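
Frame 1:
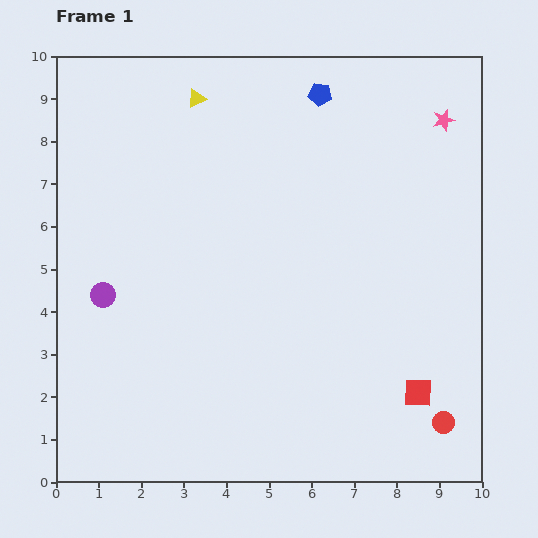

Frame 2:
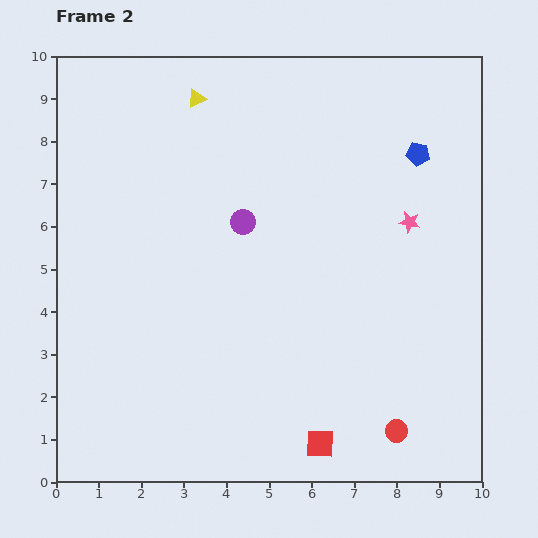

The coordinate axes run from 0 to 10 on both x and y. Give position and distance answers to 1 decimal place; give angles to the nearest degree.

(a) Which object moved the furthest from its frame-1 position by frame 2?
the purple circle

(moved 3.7; next 2.7)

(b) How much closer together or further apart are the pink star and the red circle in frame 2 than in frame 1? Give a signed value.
-2.2

Distance in frame 1: 7.1. Distance in frame 2: 4.9.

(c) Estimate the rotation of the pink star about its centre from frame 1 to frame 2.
25° clockwise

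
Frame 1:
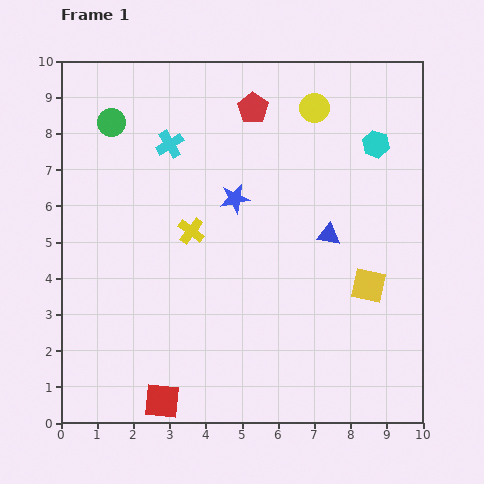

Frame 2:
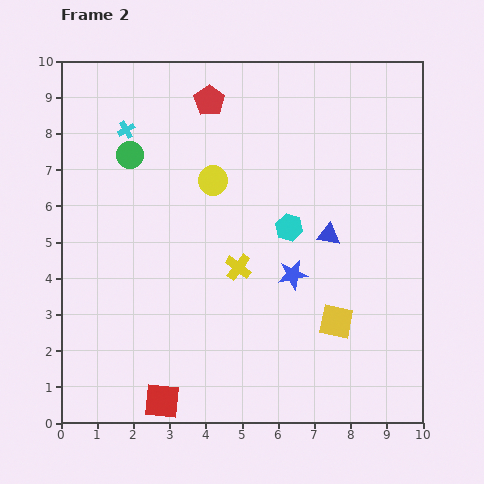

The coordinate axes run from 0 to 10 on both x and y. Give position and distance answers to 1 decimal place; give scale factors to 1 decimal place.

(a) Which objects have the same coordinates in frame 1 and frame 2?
the red square, the blue triangle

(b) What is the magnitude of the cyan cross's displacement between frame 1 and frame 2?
1.3

The cyan cross moved from (3.0, 7.7) to (1.8, 8.1), a distance of √(1.2² + 0.4²) ≈ 1.3.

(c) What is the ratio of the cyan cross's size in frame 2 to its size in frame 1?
0.6×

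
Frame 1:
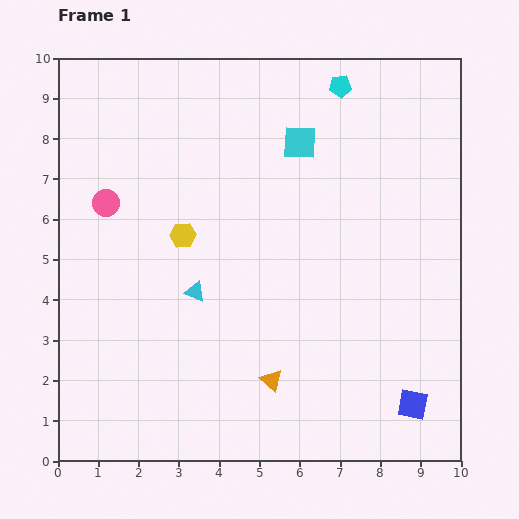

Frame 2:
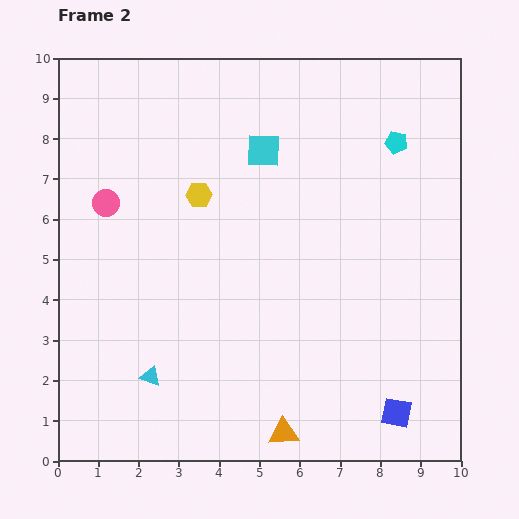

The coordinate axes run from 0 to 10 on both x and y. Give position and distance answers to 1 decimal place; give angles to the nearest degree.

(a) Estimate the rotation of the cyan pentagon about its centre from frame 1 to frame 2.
17° clockwise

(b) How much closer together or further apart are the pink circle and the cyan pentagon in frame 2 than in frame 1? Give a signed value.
+0.9

Distance in frame 1: 6.5. Distance in frame 2: 7.4.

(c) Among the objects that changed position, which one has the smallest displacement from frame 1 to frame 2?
the blue square

(moved 0.4)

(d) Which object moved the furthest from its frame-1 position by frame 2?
the cyan triangle

(moved 2.4; next 2.0)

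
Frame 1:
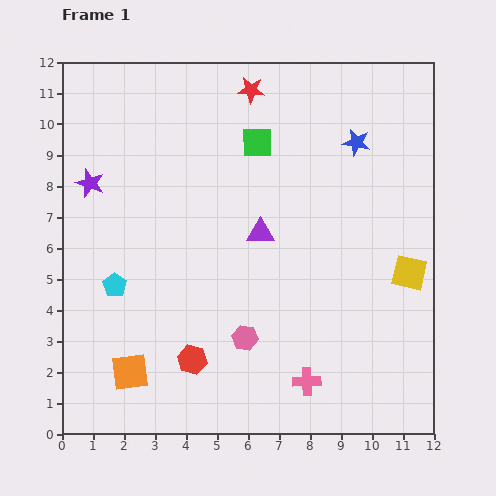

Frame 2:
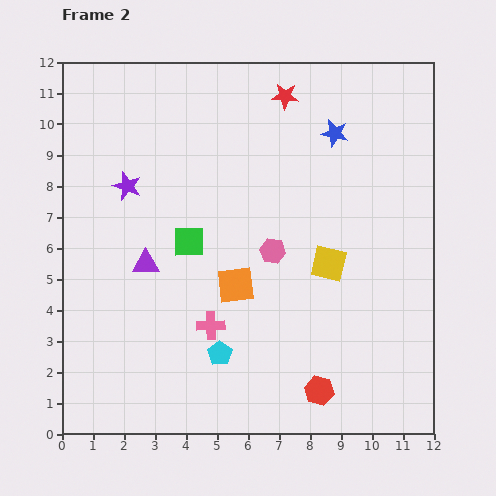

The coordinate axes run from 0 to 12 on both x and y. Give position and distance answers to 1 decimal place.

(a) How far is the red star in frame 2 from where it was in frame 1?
1.1

The red star moved from (6.1, 11.1) to (7.2, 10.9), a distance of √(1.1² + 0.2²) ≈ 1.1.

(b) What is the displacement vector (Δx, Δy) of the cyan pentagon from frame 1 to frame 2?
(3.4, -2.2)

The cyan pentagon was at (1.7, 4.8) in frame 1 and (5.1, 2.6) in frame 2.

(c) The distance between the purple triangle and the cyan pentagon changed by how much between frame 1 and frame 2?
-1.2

Distance in frame 1: 5.0. Distance in frame 2: 3.8.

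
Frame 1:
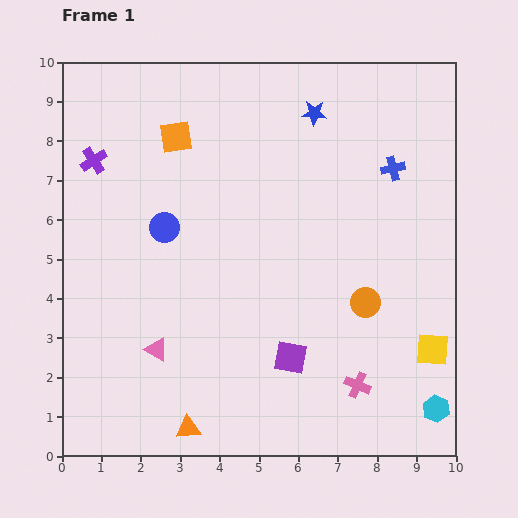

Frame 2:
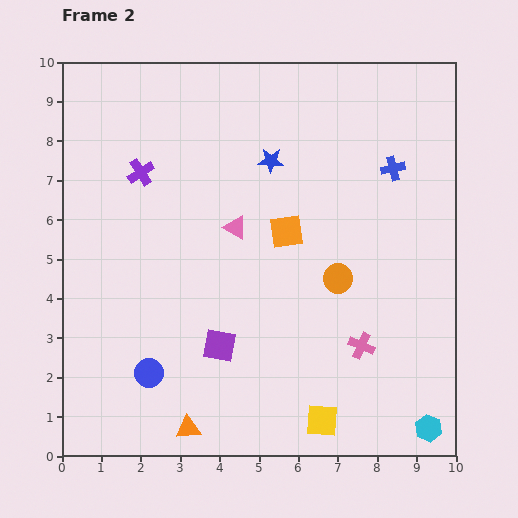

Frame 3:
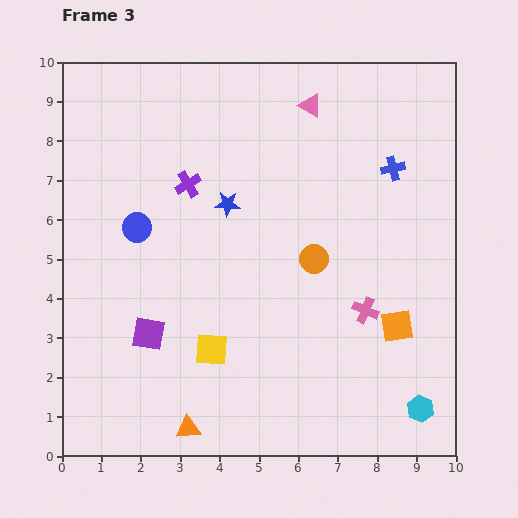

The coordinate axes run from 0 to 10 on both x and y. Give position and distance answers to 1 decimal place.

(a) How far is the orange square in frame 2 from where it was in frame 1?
3.7

The orange square moved from (2.9, 8.1) to (5.7, 5.7), a distance of √(2.8² + 2.4²) ≈ 3.7.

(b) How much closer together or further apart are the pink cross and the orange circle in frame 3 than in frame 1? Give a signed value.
-0.3

Distance in frame 1: 2.1. Distance in frame 3: 1.8.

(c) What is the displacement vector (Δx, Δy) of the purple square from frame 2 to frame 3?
(-1.8, 0.3)

The purple square was at (4.0, 2.8) in frame 2 and (2.2, 3.1) in frame 3.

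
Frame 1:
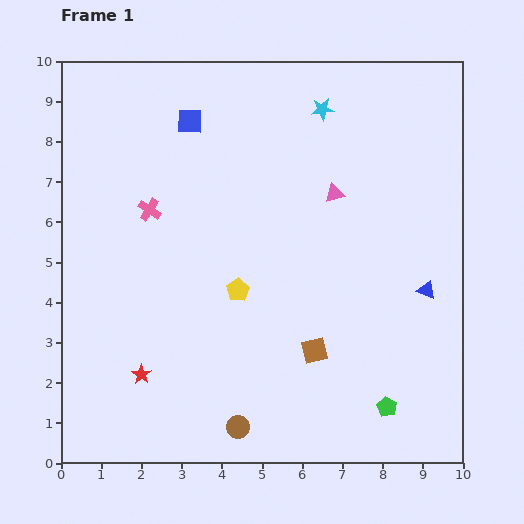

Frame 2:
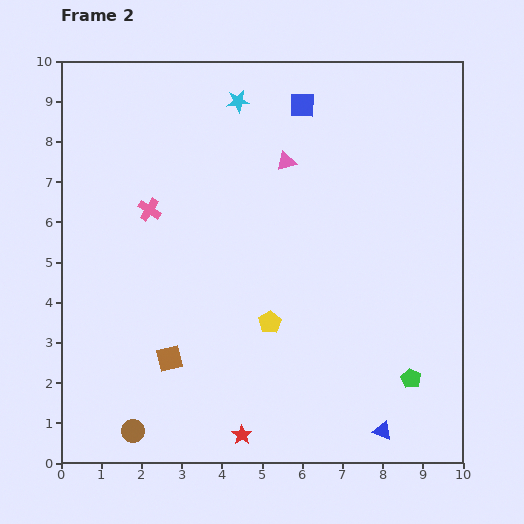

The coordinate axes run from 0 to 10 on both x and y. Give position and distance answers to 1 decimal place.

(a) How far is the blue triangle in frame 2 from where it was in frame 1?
3.7

The blue triangle moved from (9.1, 4.3) to (8.0, 0.8), a distance of √(1.1² + 3.5²) ≈ 3.7.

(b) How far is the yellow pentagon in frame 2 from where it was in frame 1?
1.1

The yellow pentagon moved from (4.4, 4.3) to (5.2, 3.5), a distance of √(0.8² + 0.8²) ≈ 1.1.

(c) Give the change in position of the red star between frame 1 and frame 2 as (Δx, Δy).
(2.5, -1.5)

The red star was at (2.0, 2.2) in frame 1 and (4.5, 0.7) in frame 2.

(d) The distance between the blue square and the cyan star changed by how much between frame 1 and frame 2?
-1.7

Distance in frame 1: 3.3. Distance in frame 2: 1.6.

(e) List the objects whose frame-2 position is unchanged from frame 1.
the pink cross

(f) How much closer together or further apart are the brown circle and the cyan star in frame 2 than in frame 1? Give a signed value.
+0.4

Distance in frame 1: 8.2. Distance in frame 2: 8.6.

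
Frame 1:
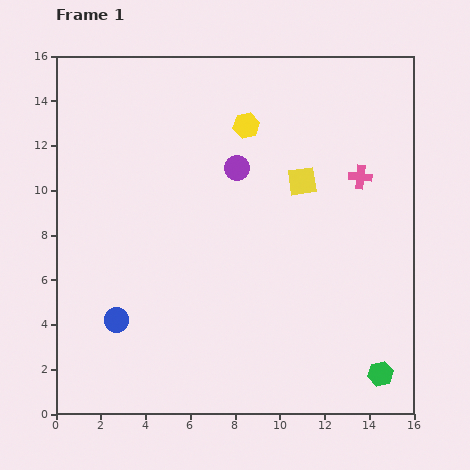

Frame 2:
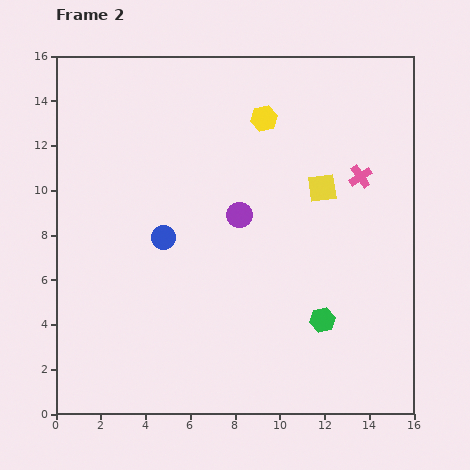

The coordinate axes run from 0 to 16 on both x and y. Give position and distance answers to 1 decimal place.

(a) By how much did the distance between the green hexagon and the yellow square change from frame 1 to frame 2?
-3.4

Distance in frame 1: 9.3. Distance in frame 2: 5.9.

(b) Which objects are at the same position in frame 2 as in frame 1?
the pink cross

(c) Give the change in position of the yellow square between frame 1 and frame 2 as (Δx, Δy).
(0.9, -0.3)

The yellow square was at (11.0, 10.4) in frame 1 and (11.9, 10.1) in frame 2.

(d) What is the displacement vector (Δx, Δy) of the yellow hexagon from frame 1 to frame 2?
(0.8, 0.3)

The yellow hexagon was at (8.5, 12.9) in frame 1 and (9.3, 13.2) in frame 2.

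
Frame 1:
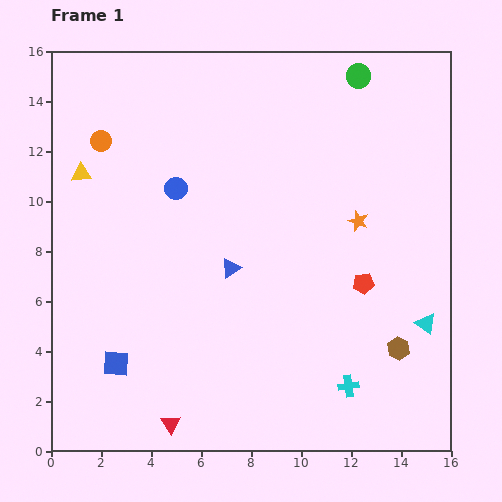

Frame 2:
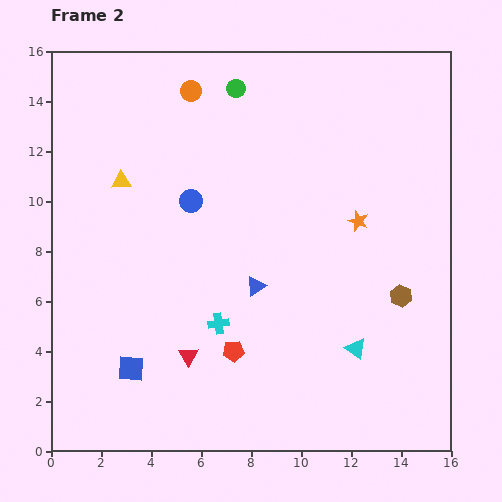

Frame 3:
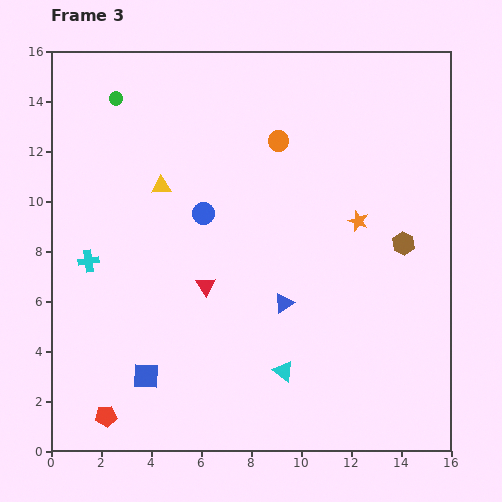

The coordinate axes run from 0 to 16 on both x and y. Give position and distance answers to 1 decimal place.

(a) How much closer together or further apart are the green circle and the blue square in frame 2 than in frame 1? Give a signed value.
-3.0

Distance in frame 1: 15.0. Distance in frame 2: 12.0.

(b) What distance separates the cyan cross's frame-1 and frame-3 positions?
11.5

The cyan cross moved from (11.9, 2.6) to (1.5, 7.6), a distance of √(10.4² + 5.0²) ≈ 11.5.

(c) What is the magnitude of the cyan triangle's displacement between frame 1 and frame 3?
6.0

The cyan triangle moved from (15.0, 5.1) to (9.3, 3.2), a distance of √(5.7² + 1.9²) ≈ 6.0.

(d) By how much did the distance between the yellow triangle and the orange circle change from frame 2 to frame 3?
+0.4

Distance in frame 2: 4.6. Distance in frame 3: 5.0.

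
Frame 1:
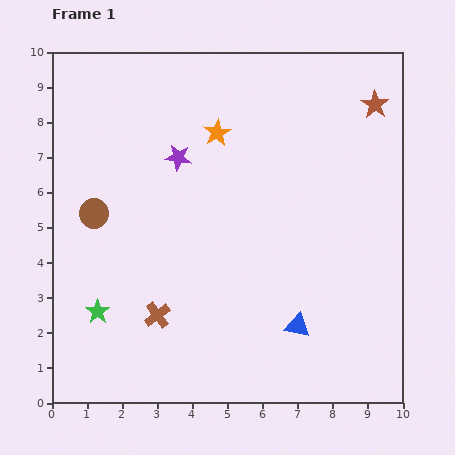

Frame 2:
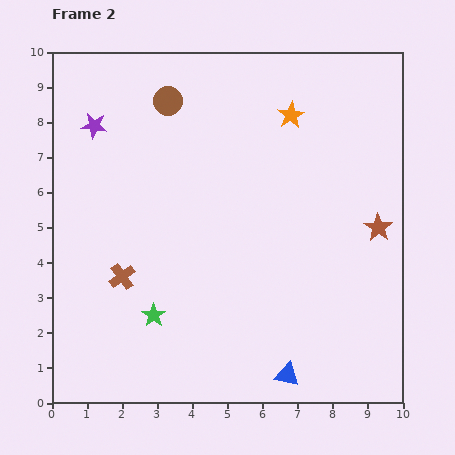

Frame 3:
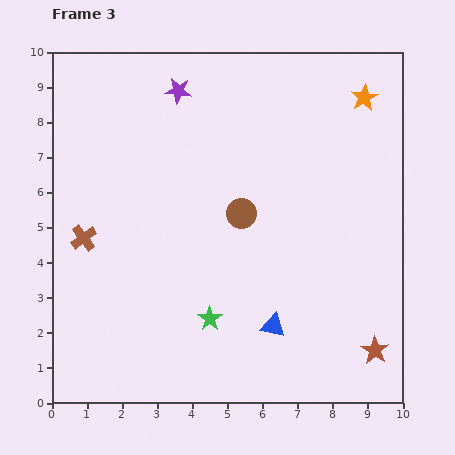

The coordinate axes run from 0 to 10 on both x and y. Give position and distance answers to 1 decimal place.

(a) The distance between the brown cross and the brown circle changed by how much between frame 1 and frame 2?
+1.8

Distance in frame 1: 3.4. Distance in frame 2: 5.2.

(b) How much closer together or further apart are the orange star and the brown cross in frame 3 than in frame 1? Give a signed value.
+3.4

Distance in frame 1: 5.5. Distance in frame 3: 8.9.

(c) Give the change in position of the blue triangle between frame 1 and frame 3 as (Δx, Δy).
(-0.7, 0.0)

The blue triangle was at (7.0, 2.2) in frame 1 and (6.3, 2.2) in frame 3.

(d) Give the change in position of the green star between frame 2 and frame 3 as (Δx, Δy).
(1.6, -0.1)

The green star was at (2.9, 2.5) in frame 2 and (4.5, 2.4) in frame 3.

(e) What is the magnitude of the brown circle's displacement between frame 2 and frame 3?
3.8

The brown circle moved from (3.3, 8.6) to (5.4, 5.4), a distance of √(2.1² + 3.2²) ≈ 3.8.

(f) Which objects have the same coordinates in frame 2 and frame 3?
none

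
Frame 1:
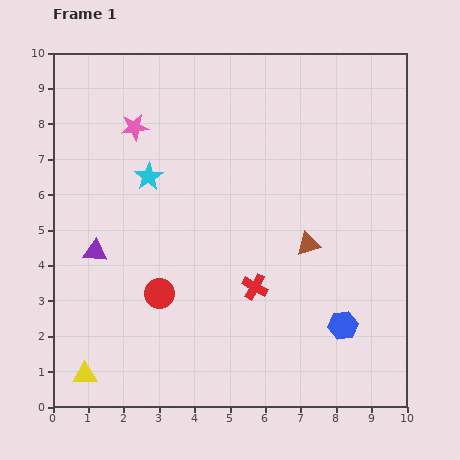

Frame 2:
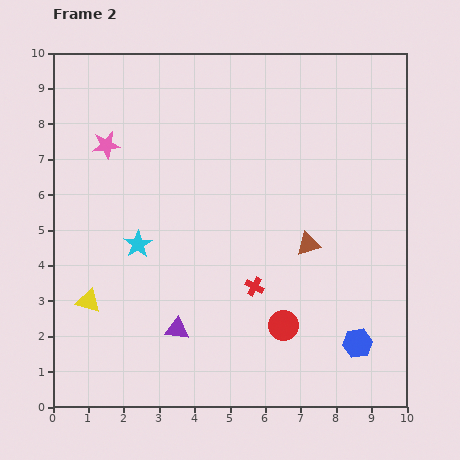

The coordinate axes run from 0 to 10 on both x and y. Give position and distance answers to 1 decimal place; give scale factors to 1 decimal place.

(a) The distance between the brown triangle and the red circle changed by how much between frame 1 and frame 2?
-2.0

Distance in frame 1: 4.4. Distance in frame 2: 2.4.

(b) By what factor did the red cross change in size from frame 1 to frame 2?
0.7×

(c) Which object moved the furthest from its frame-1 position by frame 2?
the red circle

(moved 3.6; next 3.2)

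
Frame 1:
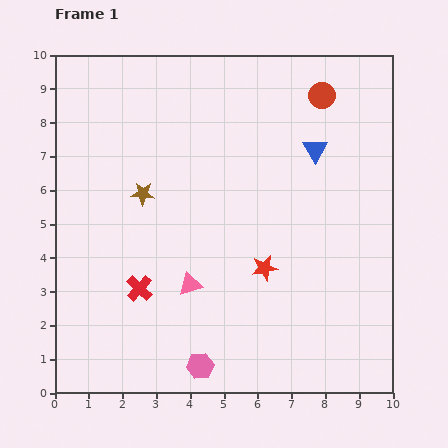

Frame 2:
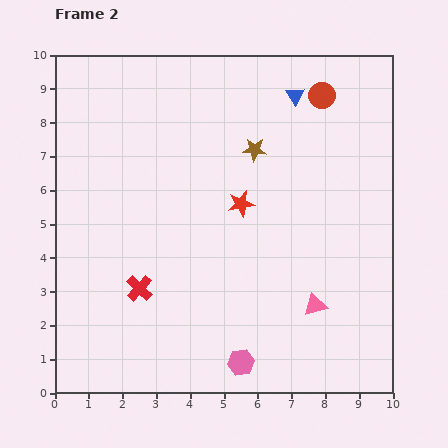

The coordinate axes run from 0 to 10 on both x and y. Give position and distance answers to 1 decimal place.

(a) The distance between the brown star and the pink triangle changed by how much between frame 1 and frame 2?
+1.9

Distance in frame 1: 3.0. Distance in frame 2: 4.9.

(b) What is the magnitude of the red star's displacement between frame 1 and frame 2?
2.0

The red star moved from (6.2, 3.7) to (5.5, 5.6), a distance of √(0.7² + 1.9²) ≈ 2.0.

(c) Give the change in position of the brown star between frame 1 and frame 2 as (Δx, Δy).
(3.3, 1.3)

The brown star was at (2.6, 5.9) in frame 1 and (5.9, 7.2) in frame 2.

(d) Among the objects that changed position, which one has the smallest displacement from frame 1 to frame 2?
the pink hexagon

(moved 1.2)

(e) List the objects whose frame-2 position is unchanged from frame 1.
the red cross, the red circle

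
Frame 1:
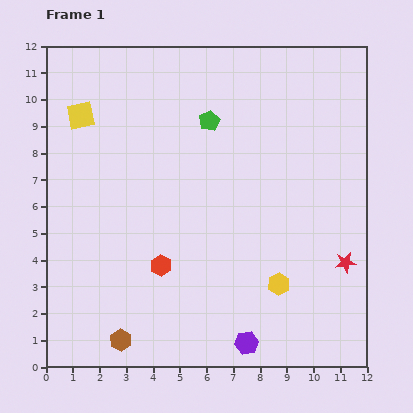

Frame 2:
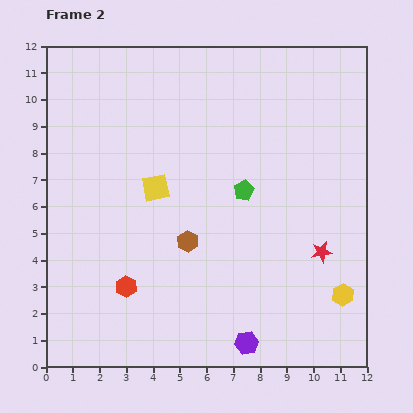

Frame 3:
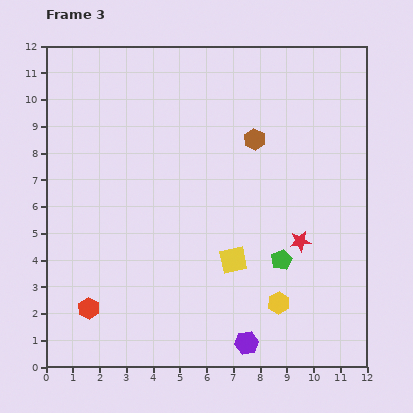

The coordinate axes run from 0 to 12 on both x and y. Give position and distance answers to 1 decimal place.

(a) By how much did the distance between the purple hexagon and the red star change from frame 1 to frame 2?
-0.4

Distance in frame 1: 4.8. Distance in frame 2: 4.4.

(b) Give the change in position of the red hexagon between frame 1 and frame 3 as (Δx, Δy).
(-2.7, -1.6)

The red hexagon was at (4.3, 3.8) in frame 1 and (1.6, 2.2) in frame 3.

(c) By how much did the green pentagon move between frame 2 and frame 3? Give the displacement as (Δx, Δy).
(1.4, -2.6)

The green pentagon was at (7.4, 6.6) in frame 2 and (8.8, 4.0) in frame 3.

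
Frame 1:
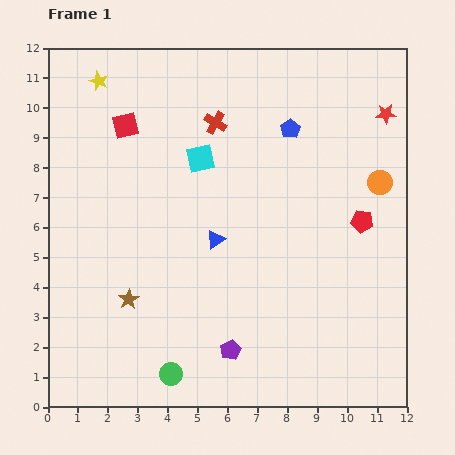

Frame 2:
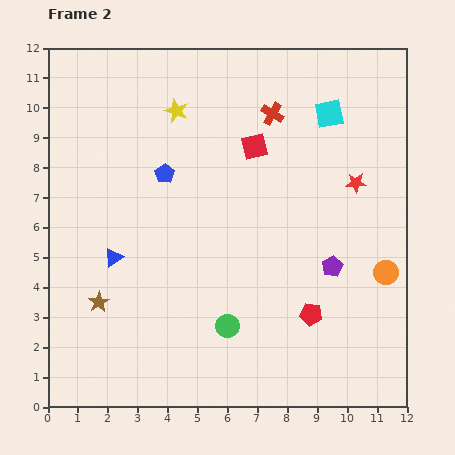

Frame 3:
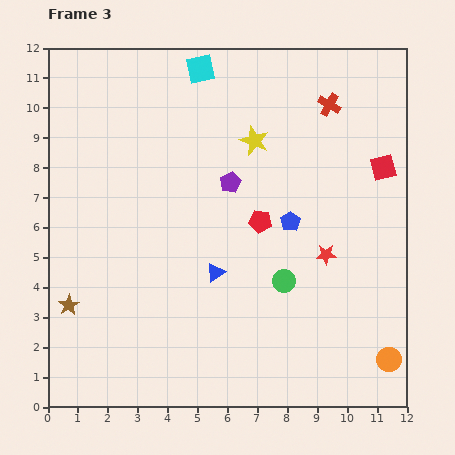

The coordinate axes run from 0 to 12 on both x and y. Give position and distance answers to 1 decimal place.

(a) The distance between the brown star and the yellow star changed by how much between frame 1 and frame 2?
-0.5

Distance in frame 1: 7.4. Distance in frame 2: 6.9.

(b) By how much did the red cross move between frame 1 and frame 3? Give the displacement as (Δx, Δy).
(3.8, 0.6)

The red cross was at (5.6, 9.5) in frame 1 and (9.4, 10.1) in frame 3.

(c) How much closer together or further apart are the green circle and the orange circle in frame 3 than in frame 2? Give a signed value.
-1.2

Distance in frame 2: 5.6. Distance in frame 3: 4.4.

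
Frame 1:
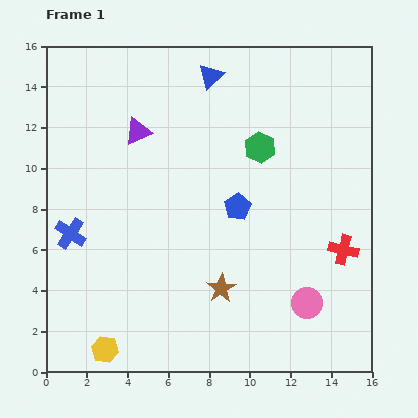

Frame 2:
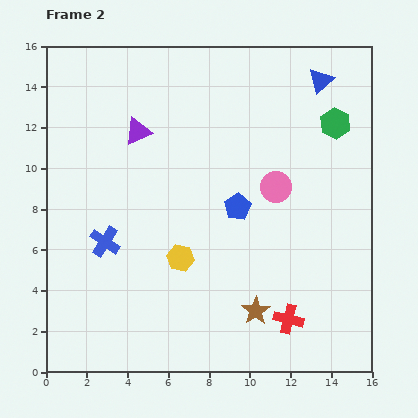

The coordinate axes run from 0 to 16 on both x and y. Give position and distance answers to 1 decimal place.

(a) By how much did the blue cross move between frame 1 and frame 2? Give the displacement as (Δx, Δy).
(1.7, -0.4)

The blue cross was at (1.2, 6.8) in frame 1 and (2.9, 6.4) in frame 2.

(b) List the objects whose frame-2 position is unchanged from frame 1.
the purple triangle, the blue pentagon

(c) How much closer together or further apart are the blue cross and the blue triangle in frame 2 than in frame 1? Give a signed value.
+2.9

Distance in frame 1: 10.3. Distance in frame 2: 13.2.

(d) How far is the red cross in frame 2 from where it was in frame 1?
4.3

The red cross moved from (14.6, 6.0) to (11.9, 2.6), a distance of √(2.7² + 3.4²) ≈ 4.3.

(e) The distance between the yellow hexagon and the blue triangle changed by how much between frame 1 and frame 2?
-3.3

Distance in frame 1: 14.4. Distance in frame 2: 11.1.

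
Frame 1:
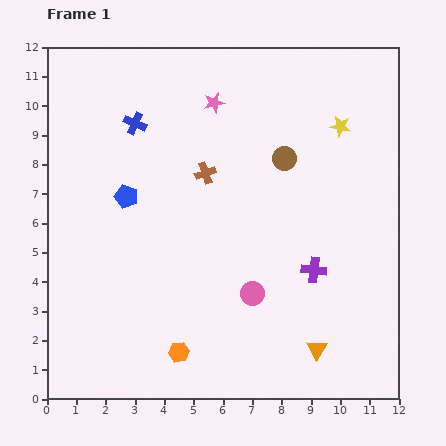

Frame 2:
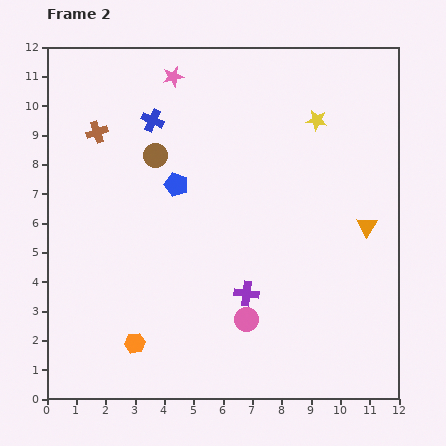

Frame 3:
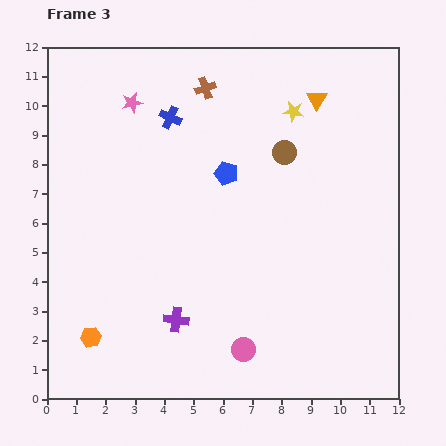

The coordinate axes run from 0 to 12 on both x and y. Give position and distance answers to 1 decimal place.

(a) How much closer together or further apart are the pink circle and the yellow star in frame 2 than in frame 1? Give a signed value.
+0.8

Distance in frame 1: 6.4. Distance in frame 2: 7.2.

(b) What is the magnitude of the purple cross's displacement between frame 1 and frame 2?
2.4

The purple cross moved from (9.1, 4.4) to (6.8, 3.6), a distance of √(2.3² + 0.8²) ≈ 2.4.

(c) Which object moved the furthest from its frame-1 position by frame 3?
the orange triangle

(moved 8.5; next 5.0)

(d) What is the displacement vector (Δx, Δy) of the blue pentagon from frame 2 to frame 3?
(1.7, 0.4)

The blue pentagon was at (4.4, 7.3) in frame 2 and (6.1, 7.7) in frame 3.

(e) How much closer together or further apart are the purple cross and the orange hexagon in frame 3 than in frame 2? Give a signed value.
-1.2

Distance in frame 2: 4.2. Distance in frame 3: 3.0.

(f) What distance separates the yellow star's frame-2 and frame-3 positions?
0.9

The yellow star moved from (9.2, 9.5) to (8.4, 9.8), a distance of √(0.8² + 0.3²) ≈ 0.9.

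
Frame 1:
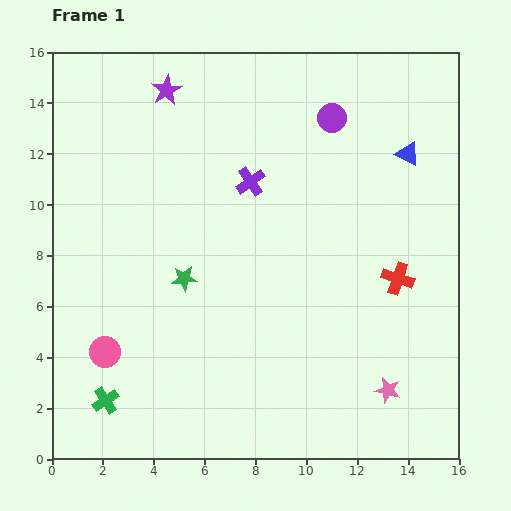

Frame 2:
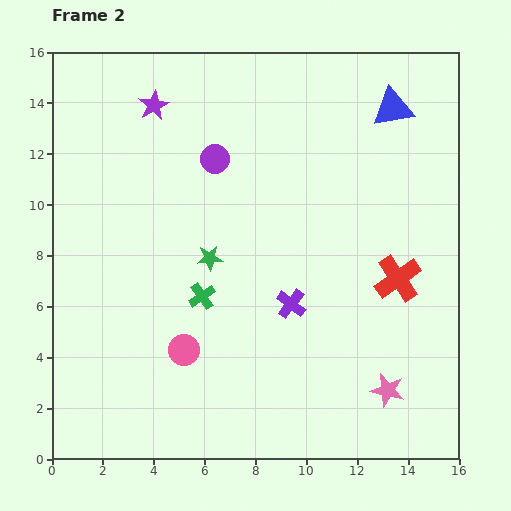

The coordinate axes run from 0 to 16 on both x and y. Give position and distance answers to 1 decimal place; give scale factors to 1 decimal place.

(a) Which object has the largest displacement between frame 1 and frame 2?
the green cross

(moved 5.6; next 5.1)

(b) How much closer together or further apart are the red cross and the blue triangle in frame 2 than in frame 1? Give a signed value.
+1.8

Distance in frame 1: 4.9. Distance in frame 2: 6.7.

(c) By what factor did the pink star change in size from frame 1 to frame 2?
1.3×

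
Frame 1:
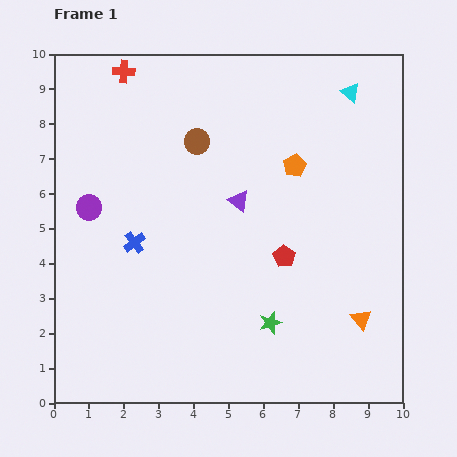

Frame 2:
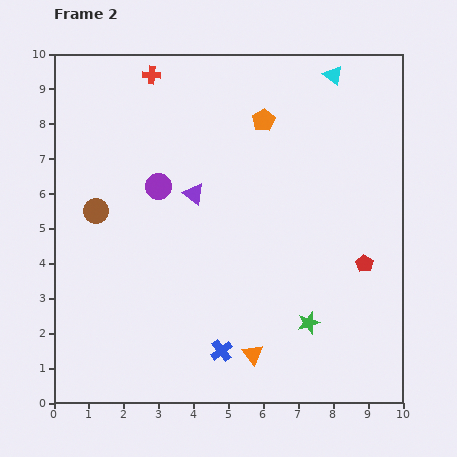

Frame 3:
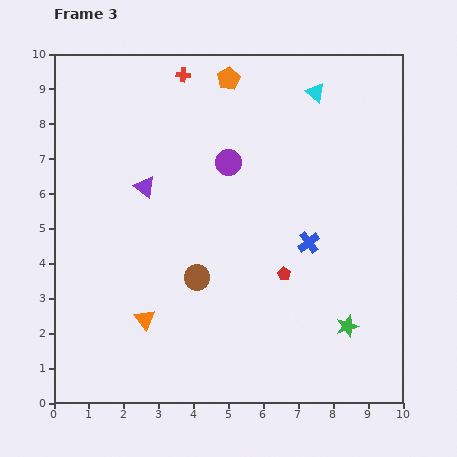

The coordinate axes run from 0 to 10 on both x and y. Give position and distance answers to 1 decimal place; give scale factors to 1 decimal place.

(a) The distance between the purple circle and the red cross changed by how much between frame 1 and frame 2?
-0.8

Distance in frame 1: 4.0. Distance in frame 2: 3.2.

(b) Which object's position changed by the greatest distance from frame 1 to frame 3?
the orange triangle

(moved 6.2; next 5.0)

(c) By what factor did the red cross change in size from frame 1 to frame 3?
0.6×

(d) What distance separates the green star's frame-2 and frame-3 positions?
1.1

The green star moved from (7.3, 2.3) to (8.4, 2.2), a distance of √(1.1² + 0.1²) ≈ 1.1.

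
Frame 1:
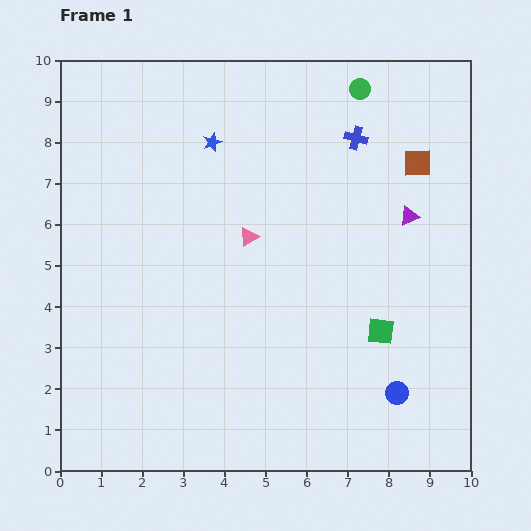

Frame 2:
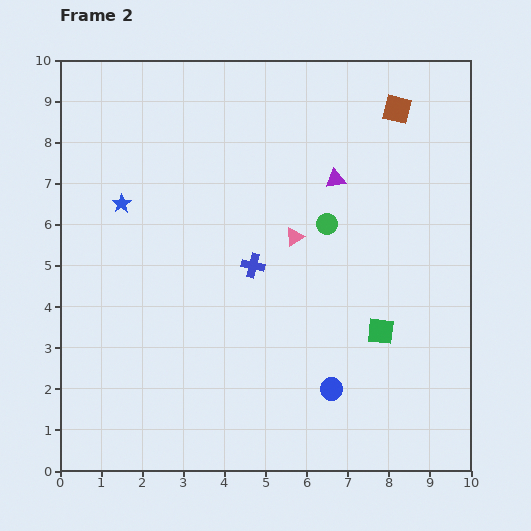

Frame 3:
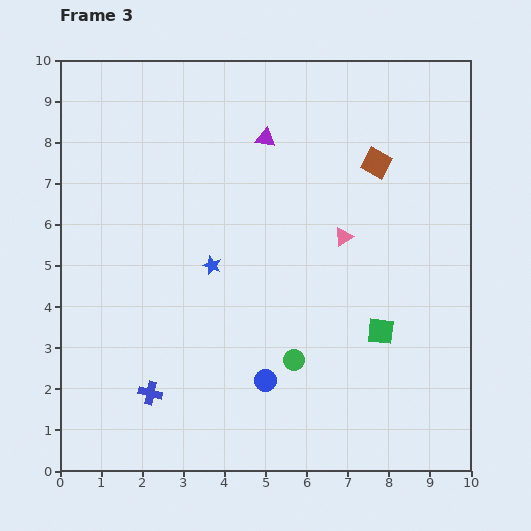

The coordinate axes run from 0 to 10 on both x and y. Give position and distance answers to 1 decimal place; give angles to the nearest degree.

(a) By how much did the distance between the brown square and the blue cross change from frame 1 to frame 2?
+3.6

Distance in frame 1: 1.6. Distance in frame 2: 5.2.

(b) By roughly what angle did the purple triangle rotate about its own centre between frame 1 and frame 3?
34° clockwise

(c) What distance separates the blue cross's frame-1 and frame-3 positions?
8.0

The blue cross moved from (7.2, 8.1) to (2.2, 1.9), a distance of √(5.0² + 6.2²) ≈ 8.0.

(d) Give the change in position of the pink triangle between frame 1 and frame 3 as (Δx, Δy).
(2.3, 0.0)

The pink triangle was at (4.6, 5.7) in frame 1 and (6.9, 5.7) in frame 3.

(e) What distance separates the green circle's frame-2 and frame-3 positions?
3.4

The green circle moved from (6.5, 6.0) to (5.7, 2.7), a distance of √(0.8² + 3.3²) ≈ 3.4.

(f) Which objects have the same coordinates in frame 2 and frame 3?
the green square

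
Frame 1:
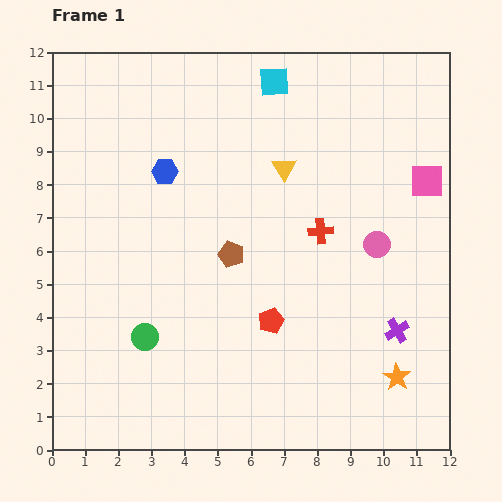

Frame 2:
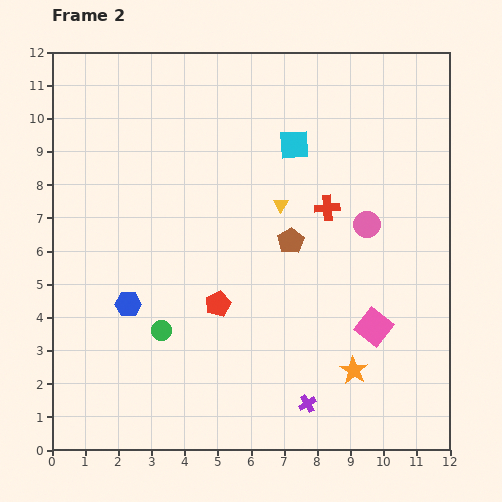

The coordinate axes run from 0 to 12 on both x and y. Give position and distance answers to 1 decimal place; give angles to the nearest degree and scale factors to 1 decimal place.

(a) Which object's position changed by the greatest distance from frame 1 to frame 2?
the pink square

(moved 4.7; next 4.1)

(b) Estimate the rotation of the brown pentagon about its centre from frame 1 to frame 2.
20° clockwise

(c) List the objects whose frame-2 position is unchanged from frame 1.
none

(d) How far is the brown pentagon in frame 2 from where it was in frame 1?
1.8

The brown pentagon moved from (5.4, 5.9) to (7.2, 6.3), a distance of √(1.8² + 0.4²) ≈ 1.8.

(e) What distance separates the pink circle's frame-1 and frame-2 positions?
0.7

The pink circle moved from (9.8, 6.2) to (9.5, 6.8), a distance of √(0.3² + 0.6²) ≈ 0.7.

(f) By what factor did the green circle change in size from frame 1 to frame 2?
0.7×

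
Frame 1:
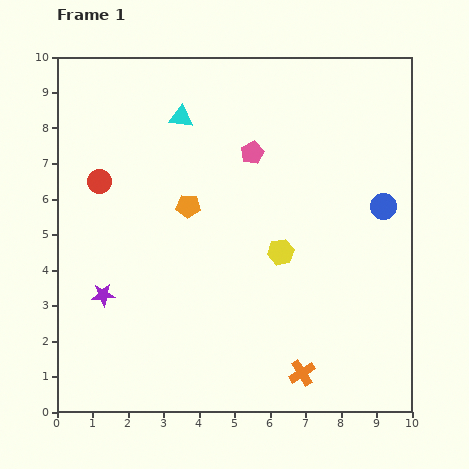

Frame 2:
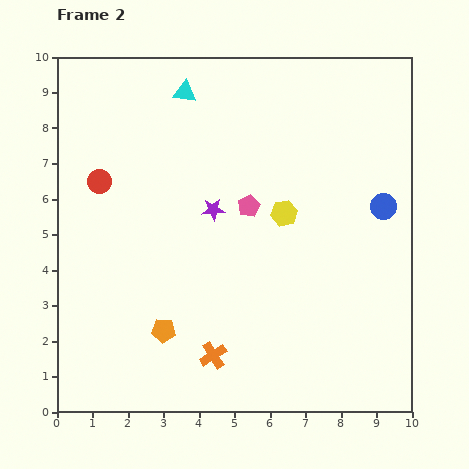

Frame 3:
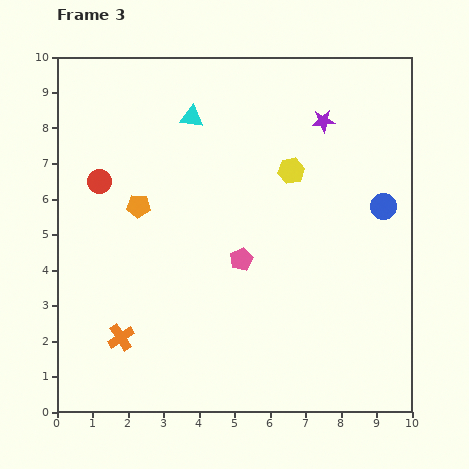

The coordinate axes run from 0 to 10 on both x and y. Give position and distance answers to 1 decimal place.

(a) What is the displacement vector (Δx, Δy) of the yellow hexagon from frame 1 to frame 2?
(0.1, 1.1)

The yellow hexagon was at (6.3, 4.5) in frame 1 and (6.4, 5.6) in frame 2.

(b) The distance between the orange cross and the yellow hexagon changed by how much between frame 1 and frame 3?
+3.2

Distance in frame 1: 3.5. Distance in frame 3: 6.7.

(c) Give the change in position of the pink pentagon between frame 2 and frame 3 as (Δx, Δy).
(-0.2, -1.5)

The pink pentagon was at (5.4, 5.8) in frame 2 and (5.2, 4.3) in frame 3.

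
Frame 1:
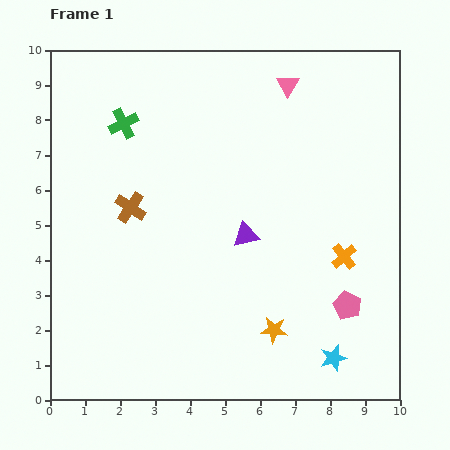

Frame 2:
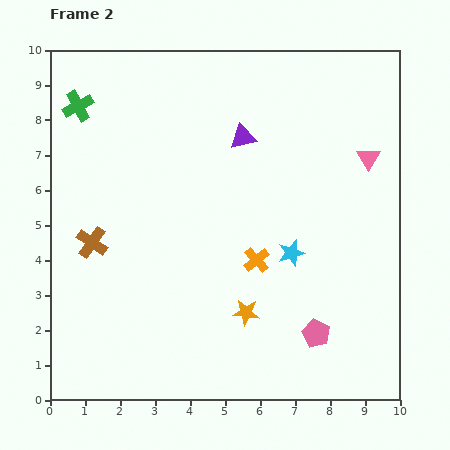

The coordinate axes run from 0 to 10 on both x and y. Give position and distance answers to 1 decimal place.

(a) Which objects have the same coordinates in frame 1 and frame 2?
none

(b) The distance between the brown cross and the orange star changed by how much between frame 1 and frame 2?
-0.6

Distance in frame 1: 5.4. Distance in frame 2: 4.8.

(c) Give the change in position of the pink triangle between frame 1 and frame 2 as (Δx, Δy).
(2.3, -2.1)

The pink triangle was at (6.8, 9.0) in frame 1 and (9.1, 6.9) in frame 2.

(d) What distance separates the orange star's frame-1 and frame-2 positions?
0.9

The orange star moved from (6.4, 2.0) to (5.6, 2.5), a distance of √(0.8² + 0.5²) ≈ 0.9.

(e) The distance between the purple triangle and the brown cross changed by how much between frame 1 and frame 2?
+1.8

Distance in frame 1: 3.4. Distance in frame 2: 5.2.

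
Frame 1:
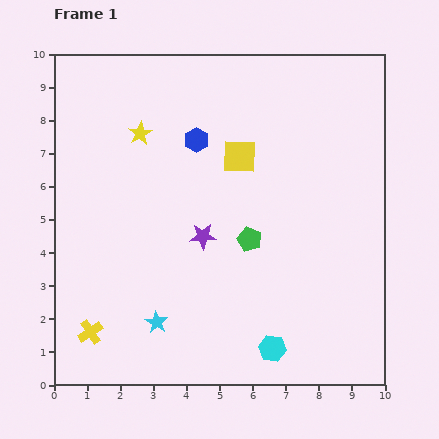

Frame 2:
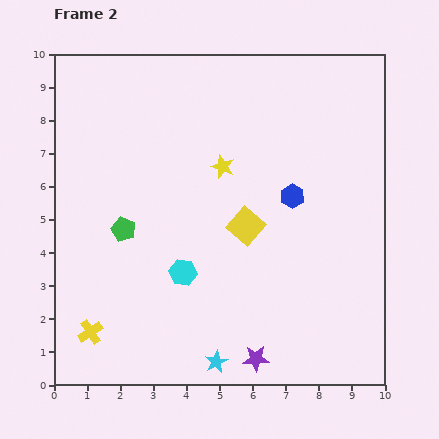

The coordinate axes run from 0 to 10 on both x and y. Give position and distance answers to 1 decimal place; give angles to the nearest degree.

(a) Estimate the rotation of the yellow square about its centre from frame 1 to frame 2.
39° clockwise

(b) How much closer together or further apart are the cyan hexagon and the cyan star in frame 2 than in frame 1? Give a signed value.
-0.7

Distance in frame 1: 3.6. Distance in frame 2: 2.9.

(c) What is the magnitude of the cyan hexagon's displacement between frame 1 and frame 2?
3.5

The cyan hexagon moved from (6.6, 1.1) to (3.9, 3.4), a distance of √(2.7² + 2.3²) ≈ 3.5.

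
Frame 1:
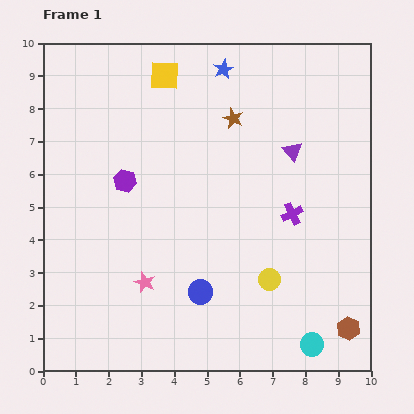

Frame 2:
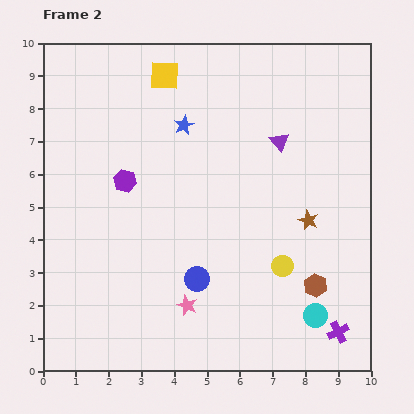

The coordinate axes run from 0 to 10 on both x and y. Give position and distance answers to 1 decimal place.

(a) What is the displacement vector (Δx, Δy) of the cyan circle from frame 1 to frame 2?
(0.1, 0.9)

The cyan circle was at (8.2, 0.8) in frame 1 and (8.3, 1.7) in frame 2.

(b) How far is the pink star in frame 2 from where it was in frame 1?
1.5

The pink star moved from (3.1, 2.7) to (4.4, 2.0), a distance of √(1.3² + 0.7²) ≈ 1.5.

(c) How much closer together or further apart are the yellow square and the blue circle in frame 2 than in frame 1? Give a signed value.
-0.4

Distance in frame 1: 6.7. Distance in frame 2: 6.3.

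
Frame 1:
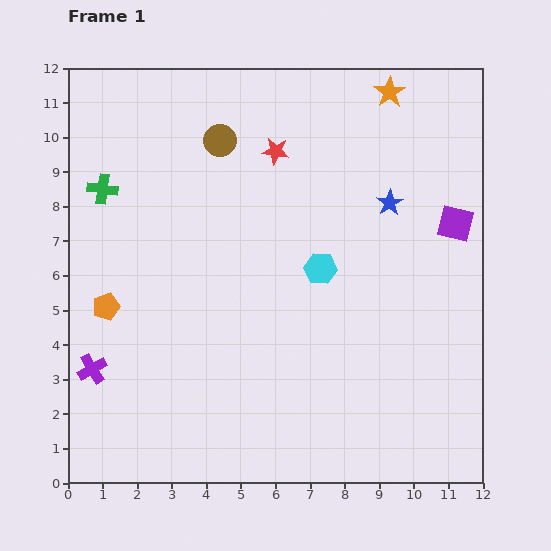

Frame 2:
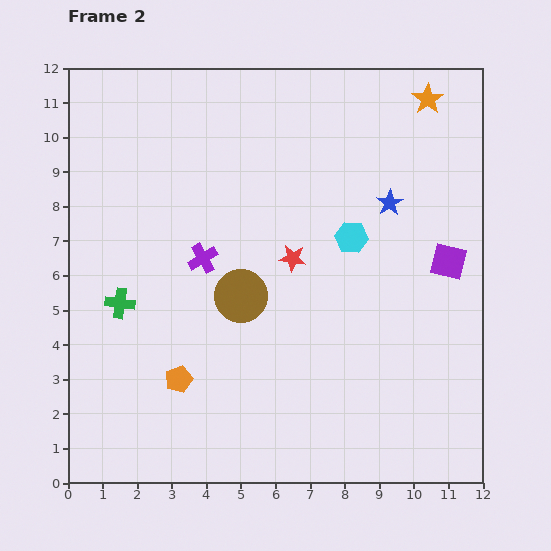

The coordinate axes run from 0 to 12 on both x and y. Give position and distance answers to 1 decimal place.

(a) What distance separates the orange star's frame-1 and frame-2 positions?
1.1

The orange star moved from (9.3, 11.3) to (10.4, 11.1), a distance of √(1.1² + 0.2²) ≈ 1.1.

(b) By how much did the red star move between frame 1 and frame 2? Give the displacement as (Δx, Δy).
(0.5, -3.1)

The red star was at (6.0, 9.6) in frame 1 and (6.5, 6.5) in frame 2.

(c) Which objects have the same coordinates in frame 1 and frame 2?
the blue star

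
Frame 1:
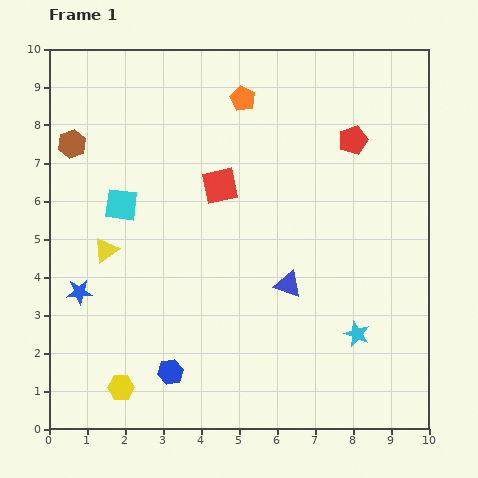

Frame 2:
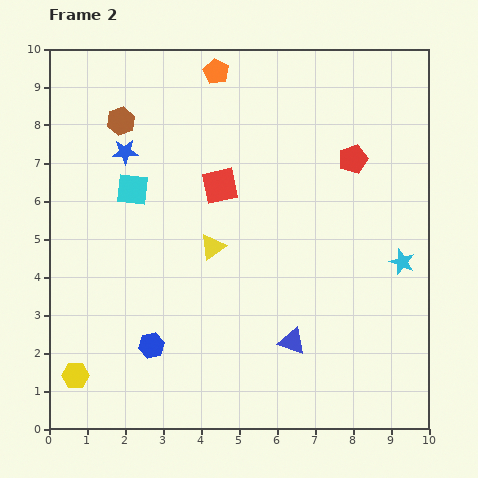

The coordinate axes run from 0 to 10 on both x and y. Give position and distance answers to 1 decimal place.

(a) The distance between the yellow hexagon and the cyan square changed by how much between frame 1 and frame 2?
+0.3

Distance in frame 1: 4.8. Distance in frame 2: 5.1.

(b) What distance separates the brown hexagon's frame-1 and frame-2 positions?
1.4

The brown hexagon moved from (0.6, 7.5) to (1.9, 8.1), a distance of √(1.3² + 0.6²) ≈ 1.4.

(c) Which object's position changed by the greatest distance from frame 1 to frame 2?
the blue star

(moved 3.9; next 2.8)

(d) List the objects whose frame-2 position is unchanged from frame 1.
the red square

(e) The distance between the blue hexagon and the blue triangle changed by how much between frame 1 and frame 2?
-0.2

Distance in frame 1: 3.9. Distance in frame 2: 3.7.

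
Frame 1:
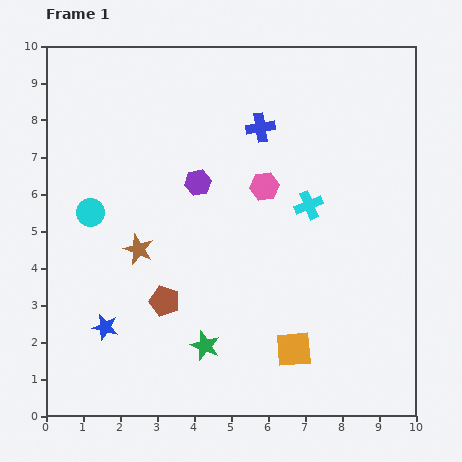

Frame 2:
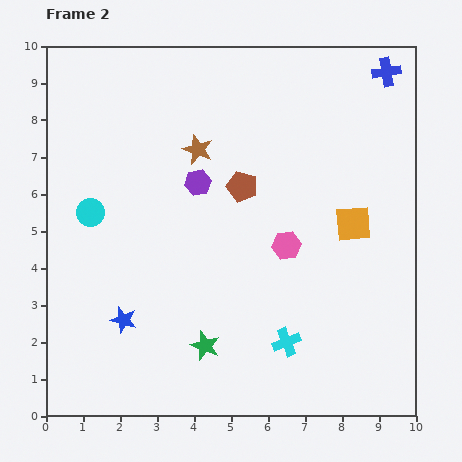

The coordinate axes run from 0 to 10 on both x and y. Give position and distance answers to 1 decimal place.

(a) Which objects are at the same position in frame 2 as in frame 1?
the cyan circle, the green star, the purple hexagon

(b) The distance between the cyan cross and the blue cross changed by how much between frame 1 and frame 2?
+5.3

Distance in frame 1: 2.5. Distance in frame 2: 7.8.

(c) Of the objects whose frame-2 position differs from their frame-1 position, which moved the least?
the blue star

(moved 0.5)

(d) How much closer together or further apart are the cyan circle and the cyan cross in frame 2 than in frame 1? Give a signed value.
+0.5

Distance in frame 1: 5.9. Distance in frame 2: 6.4.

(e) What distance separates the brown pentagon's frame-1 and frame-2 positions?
3.7

The brown pentagon moved from (3.2, 3.1) to (5.3, 6.2), a distance of √(2.1² + 3.1²) ≈ 3.7.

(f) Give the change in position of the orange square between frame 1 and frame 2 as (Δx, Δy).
(1.6, 3.4)

The orange square was at (6.7, 1.8) in frame 1 and (8.3, 5.2) in frame 2.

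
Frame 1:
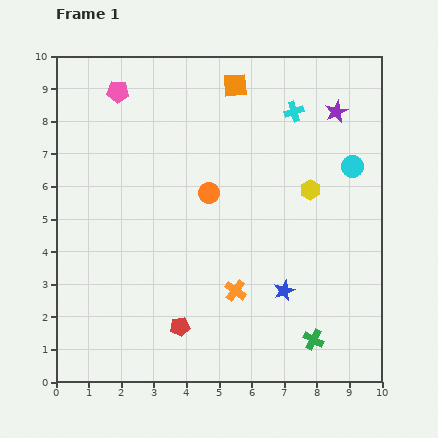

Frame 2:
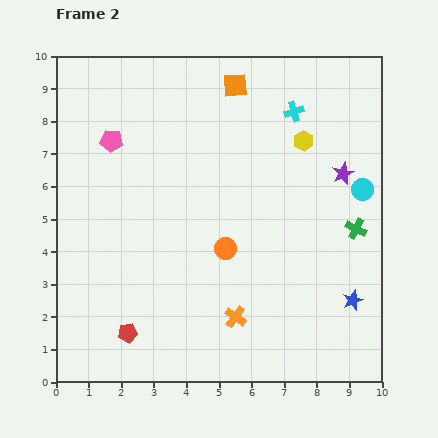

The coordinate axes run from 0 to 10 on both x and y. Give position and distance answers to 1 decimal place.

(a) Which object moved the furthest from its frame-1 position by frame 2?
the green cross

(moved 3.6; next 2.1)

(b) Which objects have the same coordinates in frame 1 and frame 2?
the cyan cross, the orange square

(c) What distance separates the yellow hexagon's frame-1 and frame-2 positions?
1.5

The yellow hexagon moved from (7.8, 5.9) to (7.6, 7.4), a distance of √(0.2² + 1.5²) ≈ 1.5.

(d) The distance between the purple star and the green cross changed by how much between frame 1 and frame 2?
-5.3

Distance in frame 1: 7.0. Distance in frame 2: 1.7.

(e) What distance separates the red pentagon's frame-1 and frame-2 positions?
1.6

The red pentagon moved from (3.8, 1.7) to (2.2, 1.5), a distance of √(1.6² + 0.2²) ≈ 1.6.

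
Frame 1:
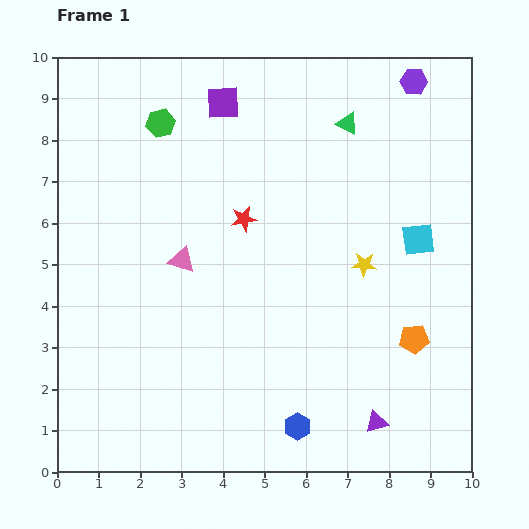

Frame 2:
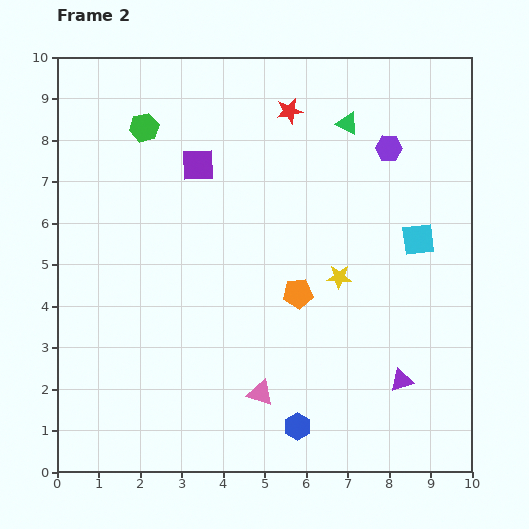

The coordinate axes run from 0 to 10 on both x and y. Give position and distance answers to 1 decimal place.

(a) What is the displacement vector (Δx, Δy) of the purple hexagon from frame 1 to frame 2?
(-0.6, -1.6)

The purple hexagon was at (8.6, 9.4) in frame 1 and (8.0, 7.8) in frame 2.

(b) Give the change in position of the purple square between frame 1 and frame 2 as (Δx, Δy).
(-0.6, -1.5)

The purple square was at (4.0, 8.9) in frame 1 and (3.4, 7.4) in frame 2.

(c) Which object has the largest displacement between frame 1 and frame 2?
the pink triangle

(moved 3.7; next 3.0)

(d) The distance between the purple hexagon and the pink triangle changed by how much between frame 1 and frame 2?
-0.4

Distance in frame 1: 7.1. Distance in frame 2: 6.7.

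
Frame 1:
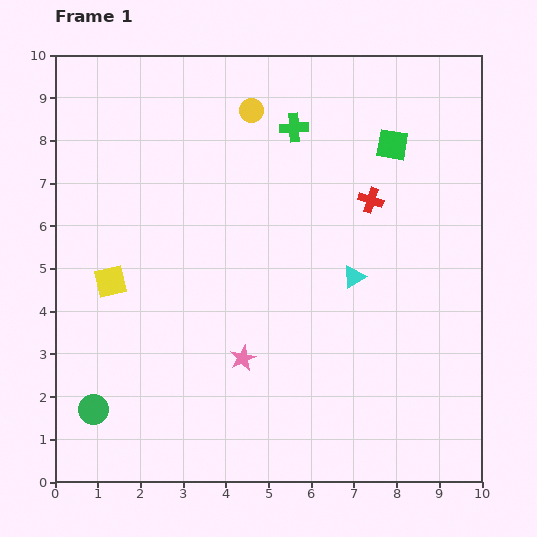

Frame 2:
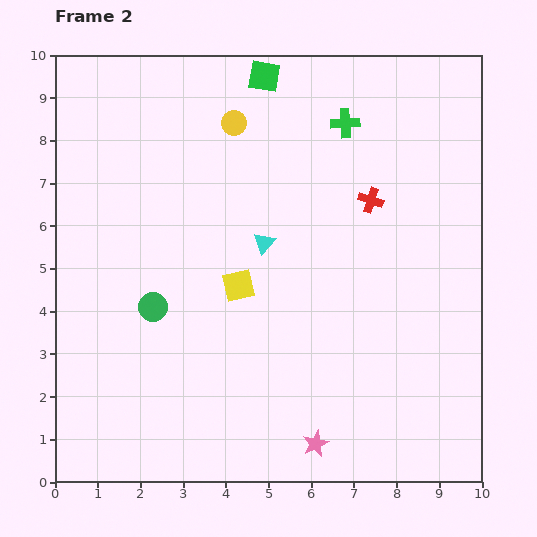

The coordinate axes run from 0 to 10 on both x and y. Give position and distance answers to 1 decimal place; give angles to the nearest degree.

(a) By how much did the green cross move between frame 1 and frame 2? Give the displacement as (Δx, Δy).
(1.2, 0.1)

The green cross was at (5.6, 8.3) in frame 1 and (6.8, 8.4) in frame 2.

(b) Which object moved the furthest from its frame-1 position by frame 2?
the green square

(moved 3.4; next 3.0)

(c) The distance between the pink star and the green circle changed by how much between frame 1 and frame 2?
+1.3

Distance in frame 1: 3.7. Distance in frame 2: 5.0.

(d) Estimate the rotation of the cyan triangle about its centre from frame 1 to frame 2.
17° counter-clockwise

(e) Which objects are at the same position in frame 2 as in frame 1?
the red cross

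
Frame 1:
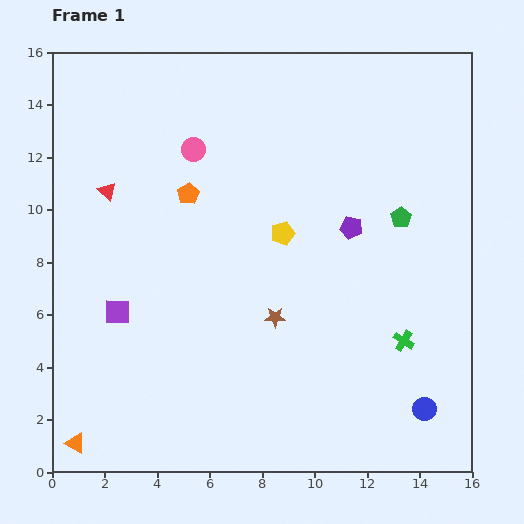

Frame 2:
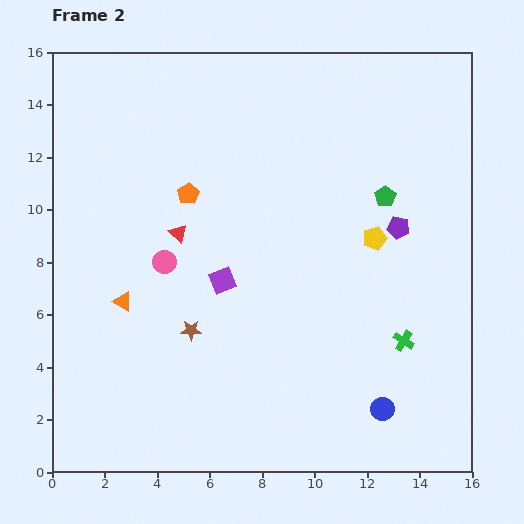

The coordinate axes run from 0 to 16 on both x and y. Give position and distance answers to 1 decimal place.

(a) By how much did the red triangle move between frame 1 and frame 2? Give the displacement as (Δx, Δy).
(2.7, -1.6)

The red triangle was at (2.1, 10.7) in frame 1 and (4.8, 9.1) in frame 2.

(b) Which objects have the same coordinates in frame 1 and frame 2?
the orange pentagon, the green cross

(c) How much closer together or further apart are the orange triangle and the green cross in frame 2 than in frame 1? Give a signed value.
-2.3

Distance in frame 1: 13.1. Distance in frame 2: 10.8.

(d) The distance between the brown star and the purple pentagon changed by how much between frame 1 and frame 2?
+4.3

Distance in frame 1: 4.5. Distance in frame 2: 8.8.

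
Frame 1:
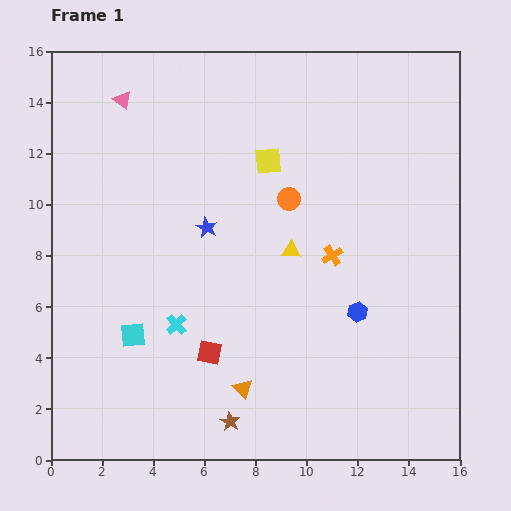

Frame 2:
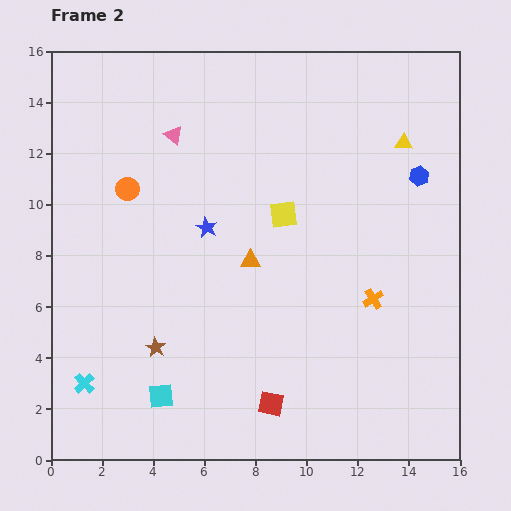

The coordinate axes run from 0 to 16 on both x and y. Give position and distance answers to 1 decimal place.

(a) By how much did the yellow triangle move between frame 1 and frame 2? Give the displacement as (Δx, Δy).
(4.4, 4.2)

The yellow triangle was at (9.4, 8.2) in frame 1 and (13.8, 12.4) in frame 2.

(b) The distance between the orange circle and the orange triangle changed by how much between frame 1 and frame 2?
-2.0

Distance in frame 1: 7.6. Distance in frame 2: 5.6.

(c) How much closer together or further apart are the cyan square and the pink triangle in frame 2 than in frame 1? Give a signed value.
+1.0

Distance in frame 1: 9.2. Distance in frame 2: 10.2.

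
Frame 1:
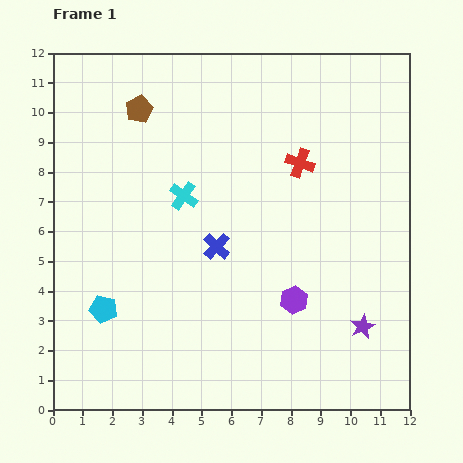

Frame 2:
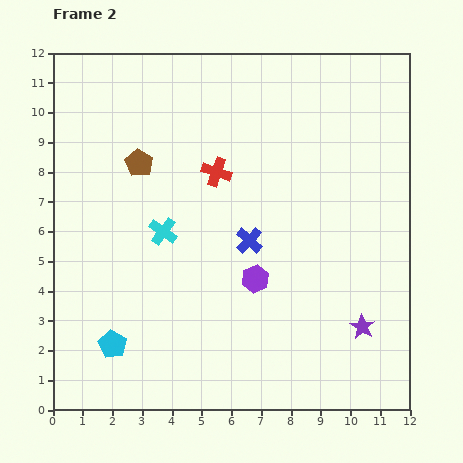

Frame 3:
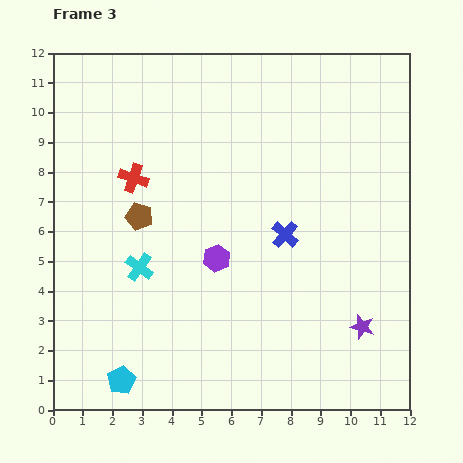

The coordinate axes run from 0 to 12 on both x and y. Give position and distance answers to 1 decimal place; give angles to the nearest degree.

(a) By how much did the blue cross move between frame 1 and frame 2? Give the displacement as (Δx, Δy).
(1.1, 0.2)

The blue cross was at (5.5, 5.5) in frame 1 and (6.6, 5.7) in frame 2.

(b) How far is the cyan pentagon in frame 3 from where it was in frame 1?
2.5

The cyan pentagon moved from (1.7, 3.4) to (2.3, 1.0), a distance of √(0.6² + 2.4²) ≈ 2.5.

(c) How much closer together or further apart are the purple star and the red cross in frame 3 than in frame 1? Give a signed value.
+3.3

Distance in frame 1: 5.9. Distance in frame 3: 9.2.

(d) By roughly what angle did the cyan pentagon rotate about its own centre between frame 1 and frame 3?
30° clockwise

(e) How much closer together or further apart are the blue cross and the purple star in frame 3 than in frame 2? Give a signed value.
-0.8

Distance in frame 2: 4.8. Distance in frame 3: 4.0.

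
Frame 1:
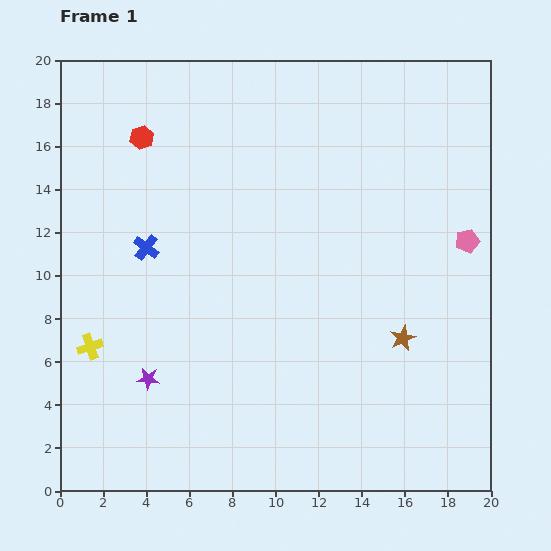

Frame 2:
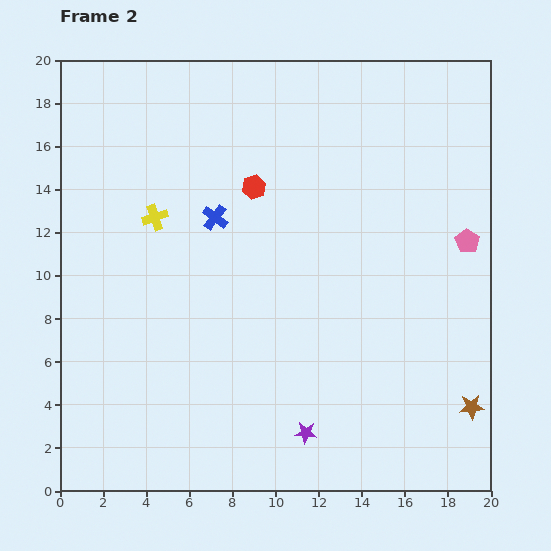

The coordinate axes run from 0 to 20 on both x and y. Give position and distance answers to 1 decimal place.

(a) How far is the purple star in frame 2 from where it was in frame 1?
7.7

The purple star moved from (4.1, 5.2) to (11.4, 2.7), a distance of √(7.3² + 2.5²) ≈ 7.7.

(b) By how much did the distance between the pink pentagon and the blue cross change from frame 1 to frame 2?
-3.1

Distance in frame 1: 14.9. Distance in frame 2: 11.8.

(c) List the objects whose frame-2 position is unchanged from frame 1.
the pink pentagon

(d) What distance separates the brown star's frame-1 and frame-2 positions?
4.5

The brown star moved from (15.9, 7.1) to (19.1, 3.9), a distance of √(3.2² + 3.2²) ≈ 4.5.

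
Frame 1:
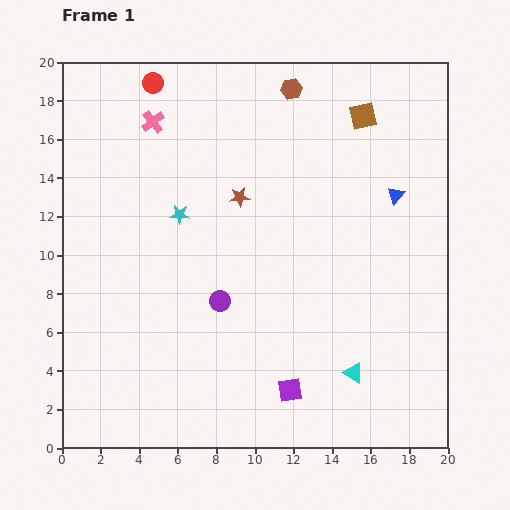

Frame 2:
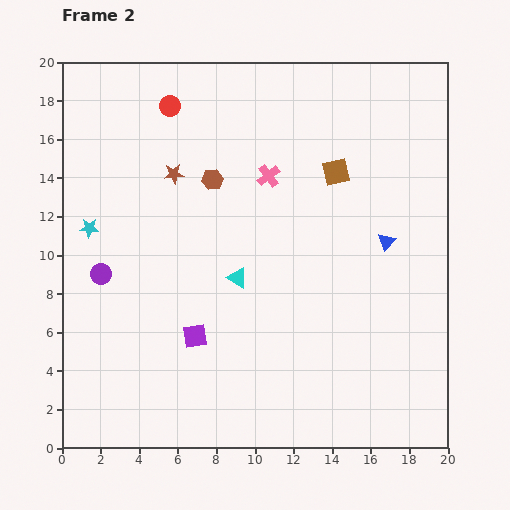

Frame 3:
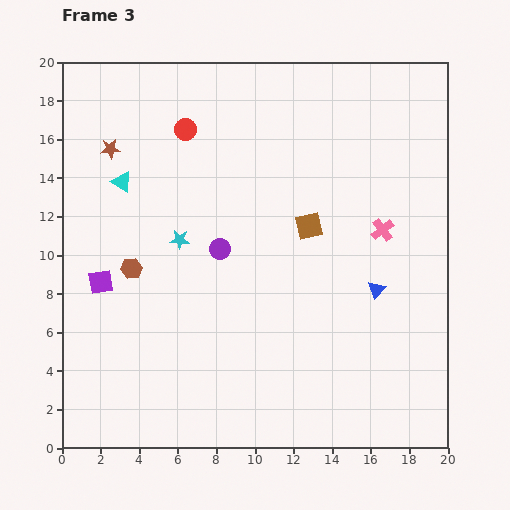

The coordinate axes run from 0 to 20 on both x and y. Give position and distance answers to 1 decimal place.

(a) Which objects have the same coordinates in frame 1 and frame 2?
none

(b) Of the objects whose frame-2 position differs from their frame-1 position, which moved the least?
the red circle

(moved 1.5)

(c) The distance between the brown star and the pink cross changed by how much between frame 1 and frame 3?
+8.7

Distance in frame 1: 6.0. Distance in frame 3: 14.7.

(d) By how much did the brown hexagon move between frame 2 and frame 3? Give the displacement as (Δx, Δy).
(-4.2, -4.6)

The brown hexagon was at (7.8, 13.9) in frame 2 and (3.6, 9.3) in frame 3.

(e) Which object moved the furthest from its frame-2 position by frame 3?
the cyan triangle

(moved 7.8; next 6.5)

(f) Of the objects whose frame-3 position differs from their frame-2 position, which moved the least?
the red circle

(moved 1.4)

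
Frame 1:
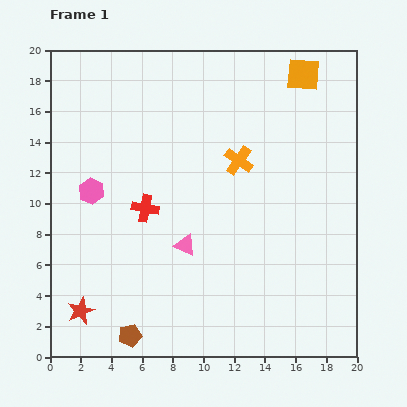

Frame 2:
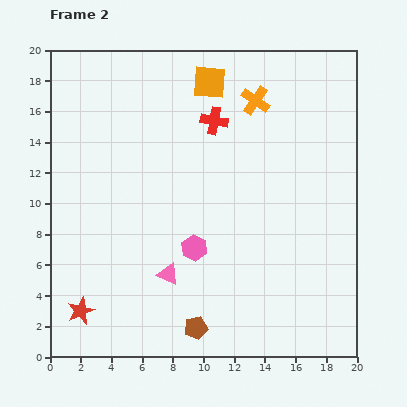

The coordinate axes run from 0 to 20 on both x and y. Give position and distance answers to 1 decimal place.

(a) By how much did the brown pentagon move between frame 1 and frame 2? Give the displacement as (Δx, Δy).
(4.3, 0.5)

The brown pentagon was at (5.2, 1.4) in frame 1 and (9.5, 1.9) in frame 2.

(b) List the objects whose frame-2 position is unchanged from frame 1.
the red star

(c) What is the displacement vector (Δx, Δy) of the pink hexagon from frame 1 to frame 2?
(6.7, -3.7)

The pink hexagon was at (2.7, 10.8) in frame 1 and (9.4, 7.1) in frame 2.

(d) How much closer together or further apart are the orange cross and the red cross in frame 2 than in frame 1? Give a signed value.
-3.8

Distance in frame 1: 6.8. Distance in frame 2: 3.0.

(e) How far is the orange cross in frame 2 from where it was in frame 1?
4.1

The orange cross moved from (12.3, 12.8) to (13.4, 16.7), a distance of √(1.1² + 3.9²) ≈ 4.1.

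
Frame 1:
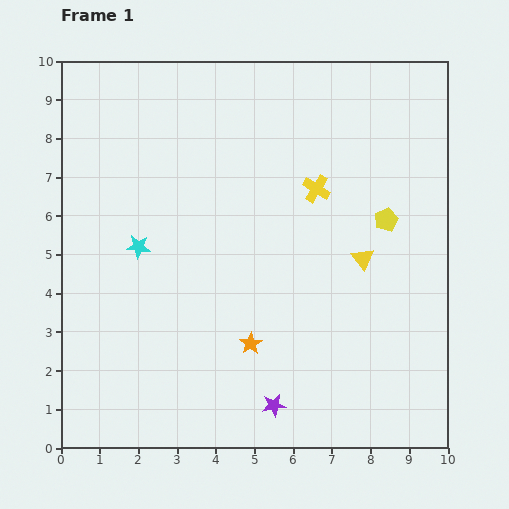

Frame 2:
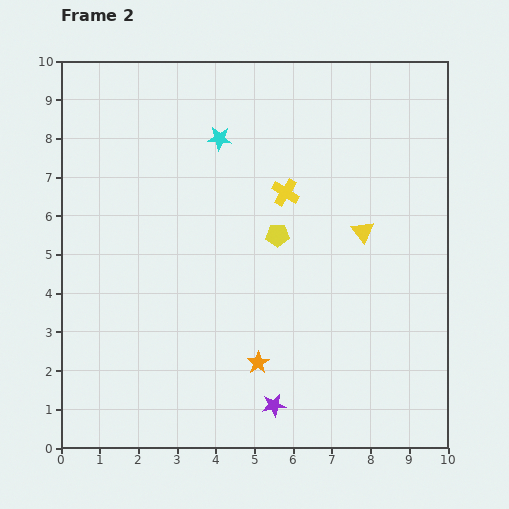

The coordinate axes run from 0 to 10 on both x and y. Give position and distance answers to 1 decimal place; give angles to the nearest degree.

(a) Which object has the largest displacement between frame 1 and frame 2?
the cyan star

(moved 3.5; next 2.8)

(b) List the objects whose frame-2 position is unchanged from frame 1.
the purple star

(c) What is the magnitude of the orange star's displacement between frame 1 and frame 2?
0.5

The orange star moved from (4.9, 2.7) to (5.1, 2.2), a distance of √(0.2² + 0.5²) ≈ 0.5.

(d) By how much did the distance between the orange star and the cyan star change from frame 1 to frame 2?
+2.1

Distance in frame 1: 3.8. Distance in frame 2: 5.9.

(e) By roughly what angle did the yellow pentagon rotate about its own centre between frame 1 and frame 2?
23° clockwise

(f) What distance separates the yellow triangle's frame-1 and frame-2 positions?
0.7

The yellow triangle moved from (7.8, 4.9) to (7.8, 5.6), a distance of √(0.0² + 0.7²) ≈ 0.7.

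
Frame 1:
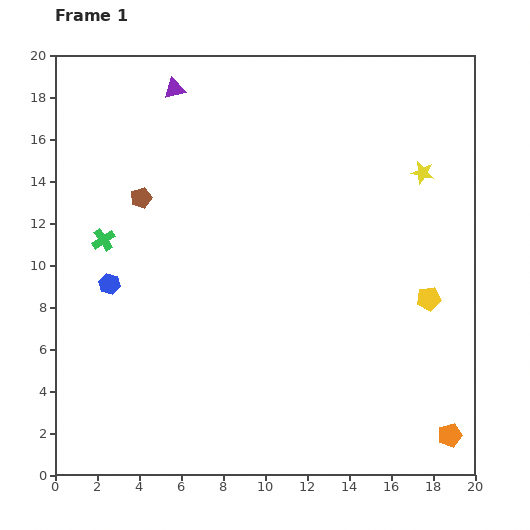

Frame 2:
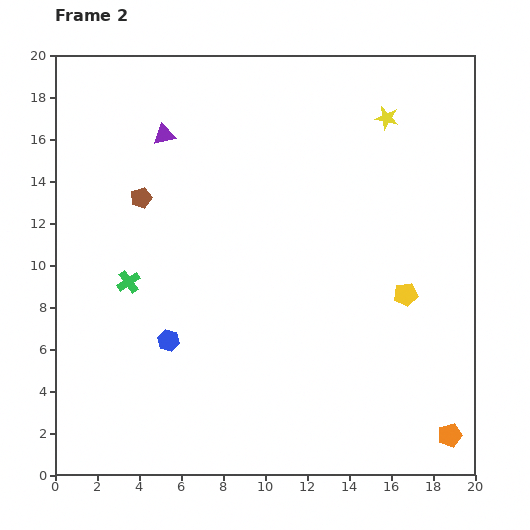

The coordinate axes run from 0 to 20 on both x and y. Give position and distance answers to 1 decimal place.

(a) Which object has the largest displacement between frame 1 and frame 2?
the blue hexagon

(moved 3.9; next 3.1)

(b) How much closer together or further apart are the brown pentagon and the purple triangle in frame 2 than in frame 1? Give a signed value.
-2.2

Distance in frame 1: 5.4. Distance in frame 2: 3.2.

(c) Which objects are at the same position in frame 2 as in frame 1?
the orange pentagon, the brown pentagon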